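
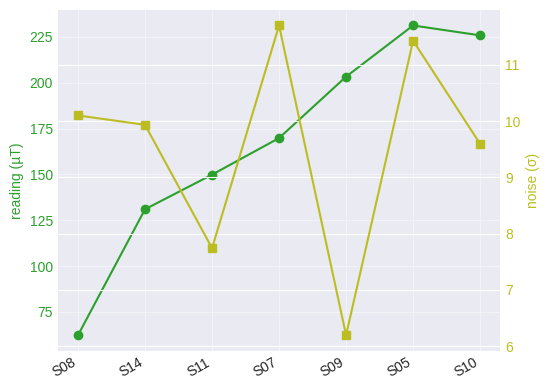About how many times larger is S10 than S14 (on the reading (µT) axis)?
≈ 1.57×

S10 ≈ 220, S14 ≈ 140; 220/140 ≈ 1.57.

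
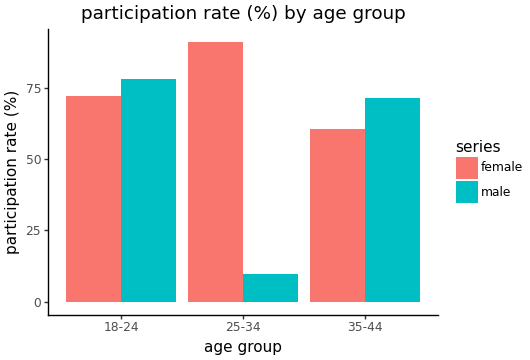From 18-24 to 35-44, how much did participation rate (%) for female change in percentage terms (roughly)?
≈ -14.3%

18-24 ≈ 70, 35-44 ≈ 60; (60 − 70) / 70 ≈ -14.3%.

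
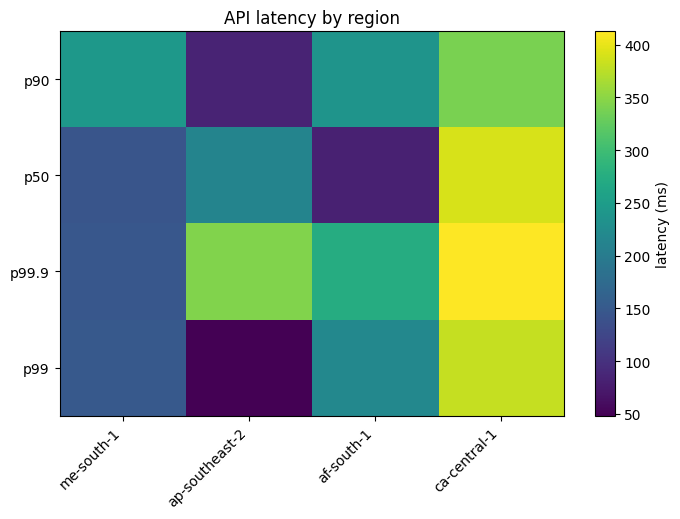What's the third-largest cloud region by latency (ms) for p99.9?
Top 4 for p99.9: ca-central-1 ≈ 400, ap-southeast-2 ≈ 350, af-south-1 ≈ 250, me-south-1 ≈ 150.

af-south-1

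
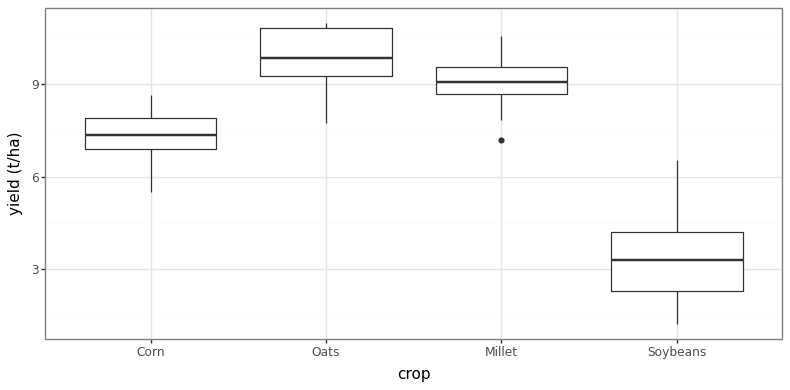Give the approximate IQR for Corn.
≈ 1

Q3 ≈ 8, Q1 ≈ 7; IQR ≈ 1.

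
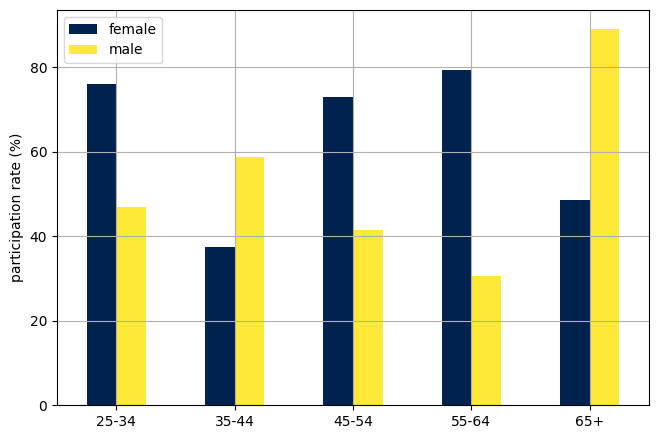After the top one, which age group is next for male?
Top 3 for male: 65+ ≈ 90, 35-44 ≈ 60, 25-34 ≈ 50.

35-44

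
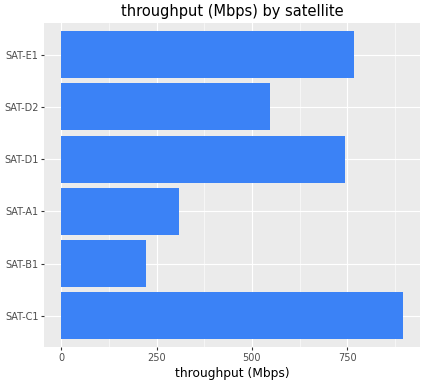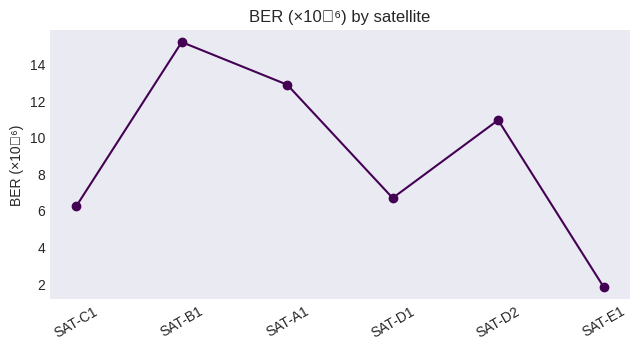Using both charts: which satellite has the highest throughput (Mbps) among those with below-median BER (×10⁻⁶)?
Chart 2 median BER (×10⁻⁶) ≈ 8; below-median satellites: SAT-C1, SAT-D1, SAT-E1. Among those, SAT-C1 has the highest throughput (Mbps) (≈ 900).

SAT-C1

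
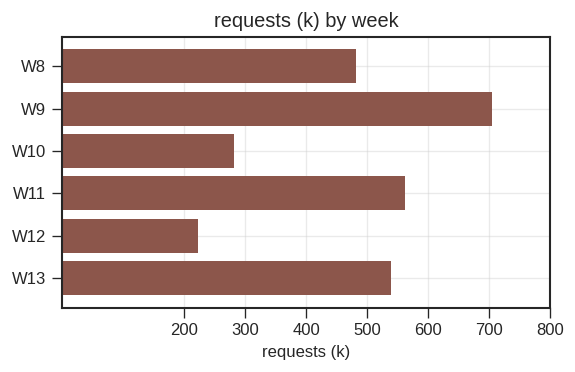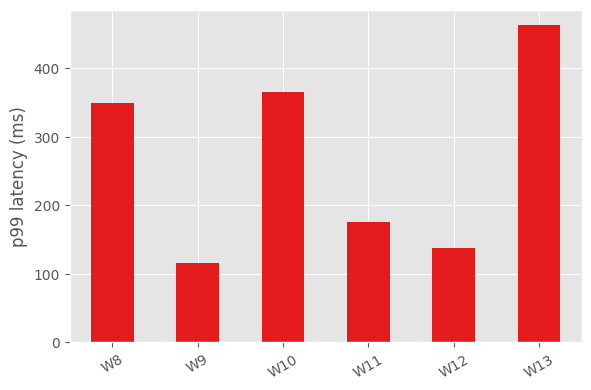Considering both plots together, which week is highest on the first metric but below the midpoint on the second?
Chart 2 median p99 latency (ms) ≈ 250; below-median weeks: W9, W11, W12. Among those, W9 has the highest requests (k) (≈ 700).

W9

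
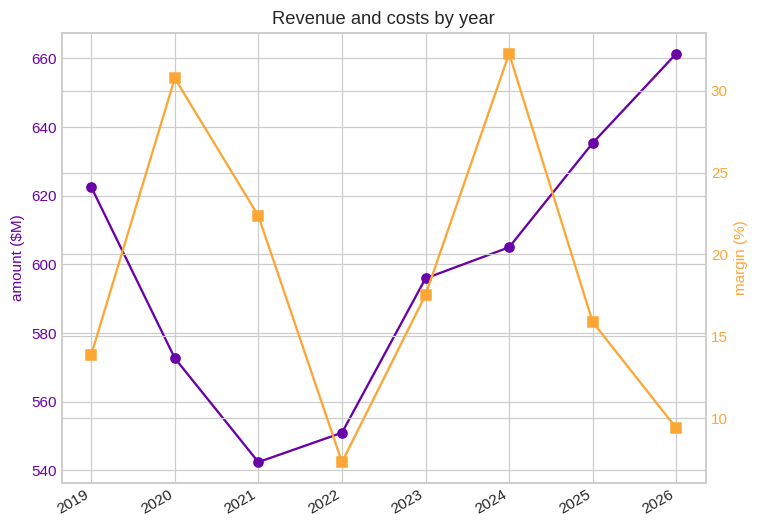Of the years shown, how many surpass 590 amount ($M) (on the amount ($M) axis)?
5

Above 590: 2019, 2023, 2024, 2025, 2026.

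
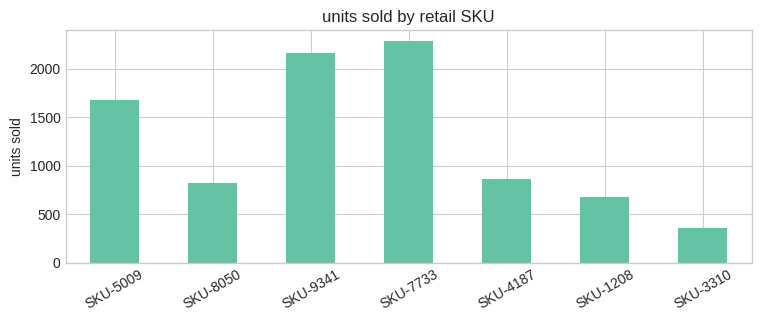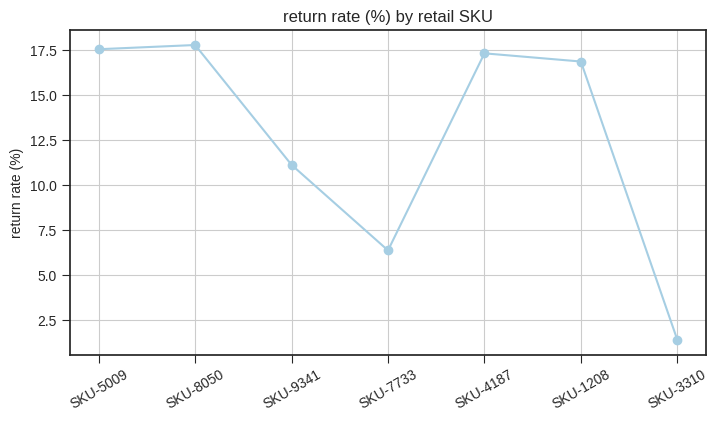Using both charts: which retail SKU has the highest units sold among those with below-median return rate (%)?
SKU-7733

Chart 2 median return rate (%) ≈ 16; below-median retail SKUs: SKU-9341, SKU-7733, SKU-3310. Among those, SKU-7733 has the highest units sold (≈ 2500).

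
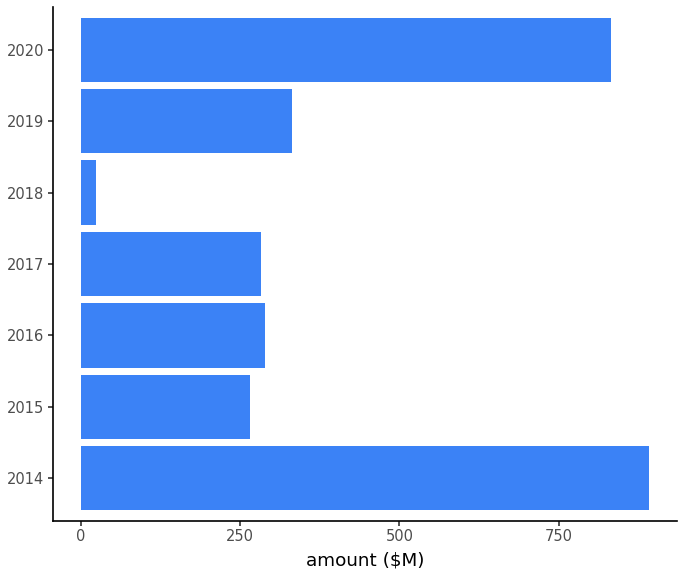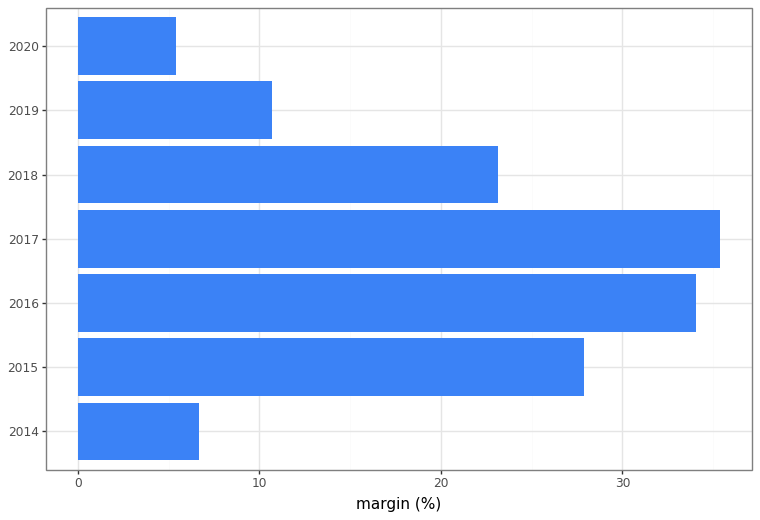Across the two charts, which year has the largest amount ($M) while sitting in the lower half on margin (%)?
Chart 2 median margin (%) ≈ 25; below-median years: 2014, 2019, 2020. Among those, 2014 has the highest amount ($M) (≈ 900).

2014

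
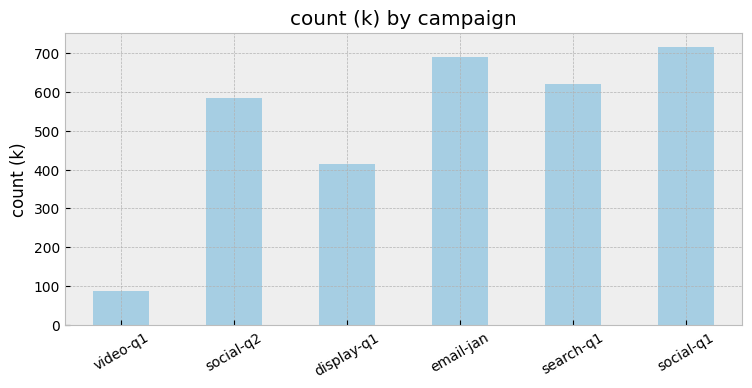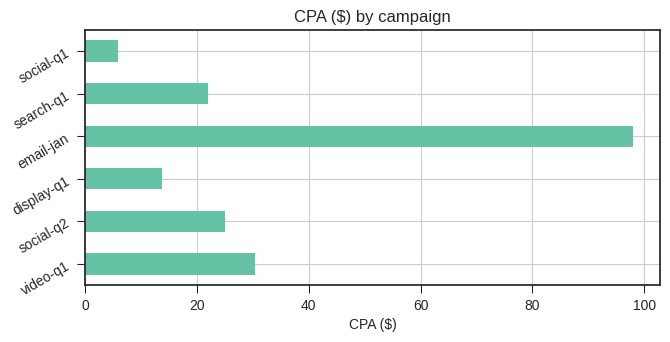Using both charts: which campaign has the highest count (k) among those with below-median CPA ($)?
Chart 2 median CPA ($) ≈ 20; below-median campaigns: display-q1, search-q1, social-q1. Among those, social-q1 has the highest count (k) (≈ 700).

social-q1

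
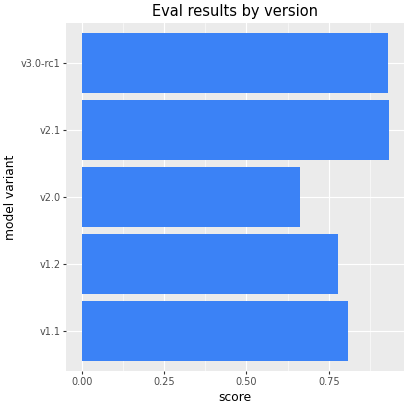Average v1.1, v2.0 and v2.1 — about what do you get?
≈ 0.8

(0.8 + 0.7 + 0.9) / 3 ≈ 0.8.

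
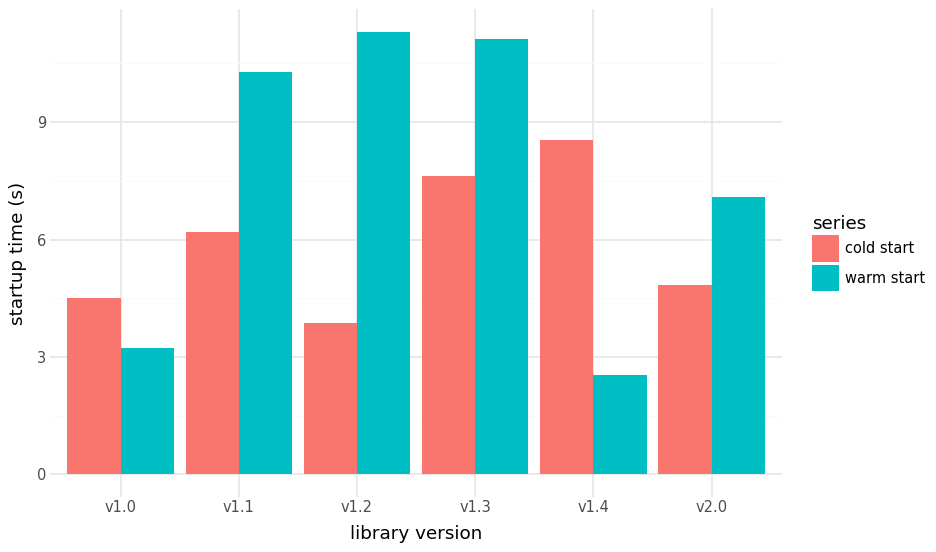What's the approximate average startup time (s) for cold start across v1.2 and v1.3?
≈ 6

(4 + 8) / 2 ≈ 6.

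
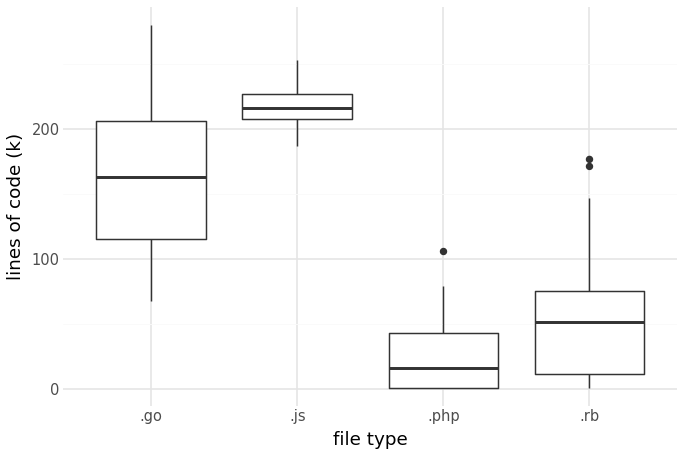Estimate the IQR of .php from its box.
Q3 ≈ 40, Q1 ≈ 0; IQR ≈ 40.

≈ 40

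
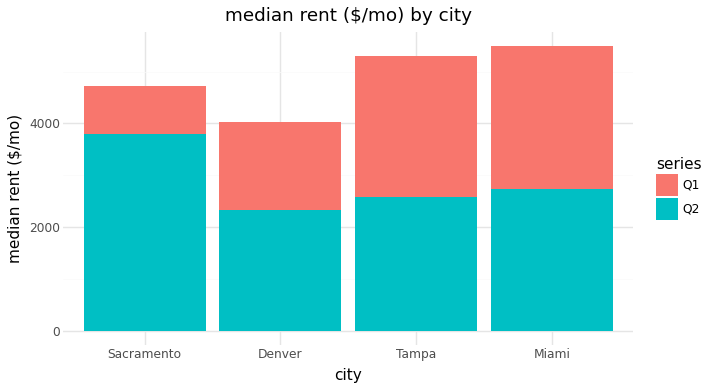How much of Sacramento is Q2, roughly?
≈ 4000

Q2 top ≈ 4000, bottom ≈ 0; segment ≈ 4000.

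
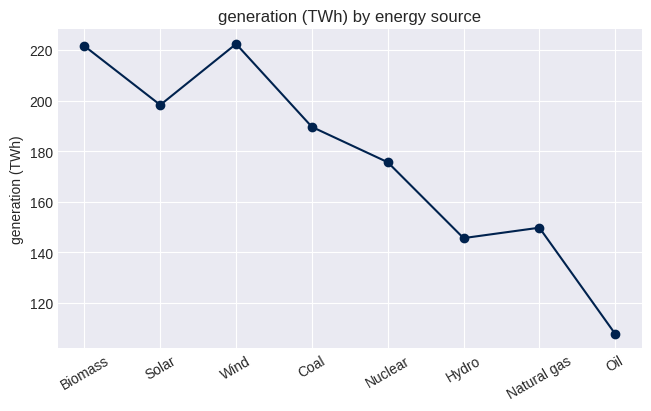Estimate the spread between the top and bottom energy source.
Max Wind ≈ 220, min Oil ≈ 110; range ≈ 110.

≈ 110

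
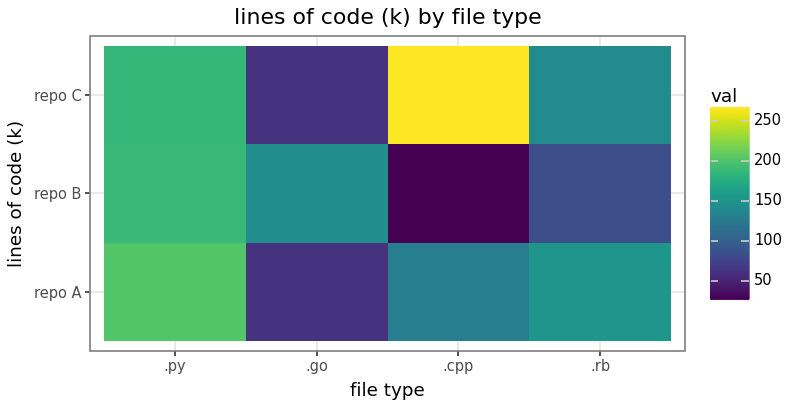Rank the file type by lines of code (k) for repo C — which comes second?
.py

Top 3 for repo C: .cpp ≈ 275, .py ≈ 175, .rb ≈ 150.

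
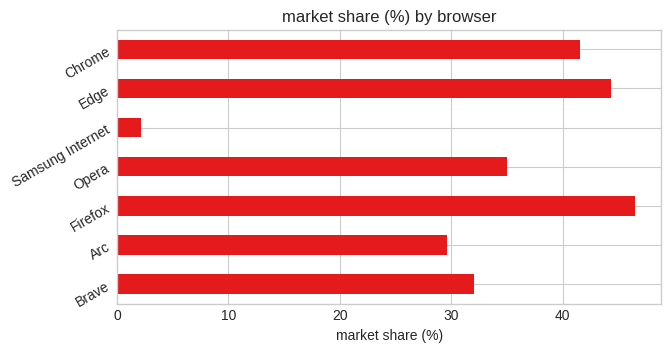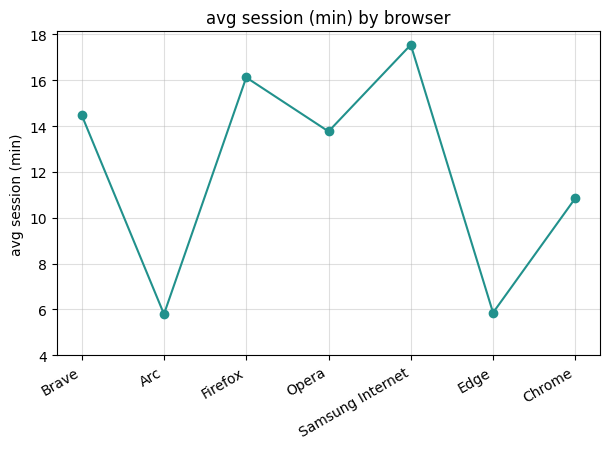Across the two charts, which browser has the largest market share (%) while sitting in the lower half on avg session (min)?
Chart 2 median avg session (min) ≈ 14; below-median browsers: Arc, Edge, Chrome. Among those, Edge has the highest market share (%) (≈ 45).

Edge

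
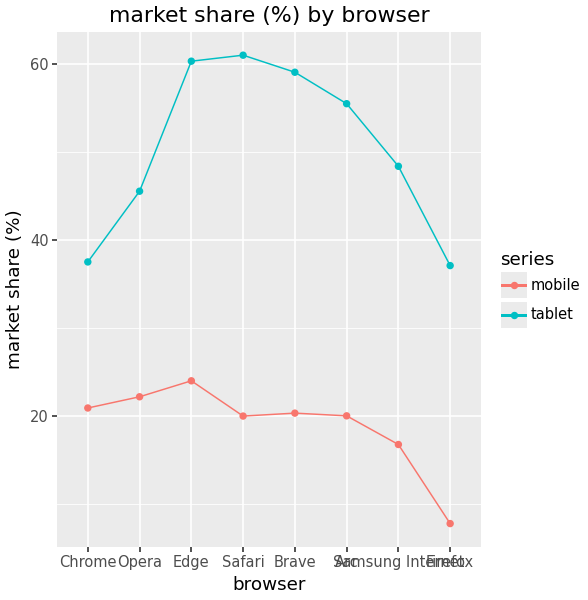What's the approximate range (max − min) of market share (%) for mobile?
≈ 15

Max Edge ≈ 25, min Firefox ≈ 10; range ≈ 15.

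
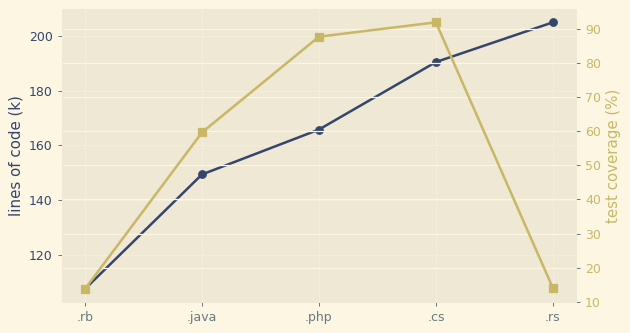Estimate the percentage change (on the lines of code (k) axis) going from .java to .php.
≈ +13.3%

.java ≈ 150, .php ≈ 170; (170 − 150) / 150 ≈ +13.3%.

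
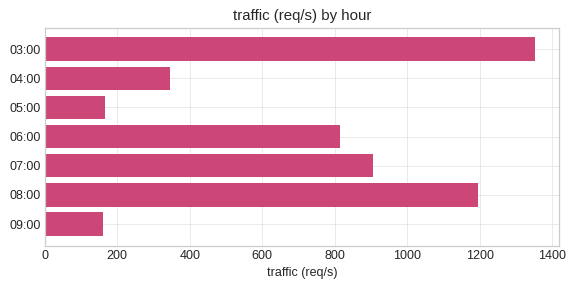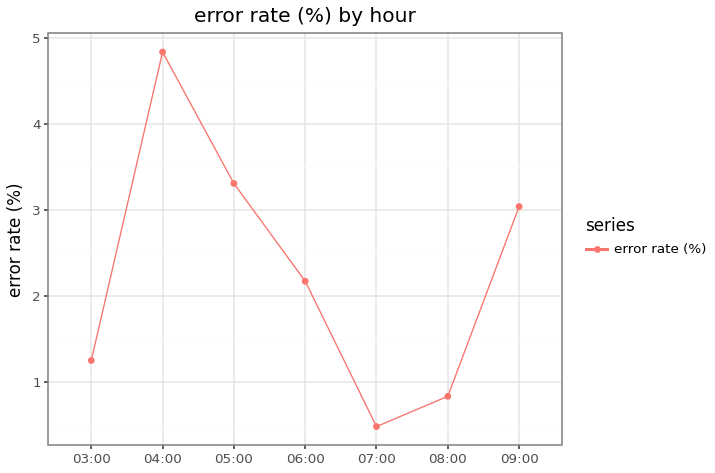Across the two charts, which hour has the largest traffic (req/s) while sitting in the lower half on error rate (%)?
Chart 2 median error rate (%) ≈ 2; below-median hours: 03:00, 07:00, 08:00. Among those, 03:00 has the highest traffic (req/s) (≈ 1400).

03:00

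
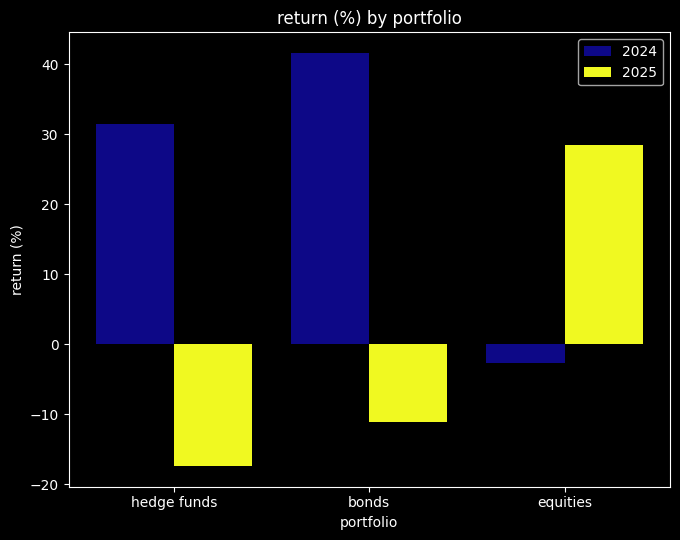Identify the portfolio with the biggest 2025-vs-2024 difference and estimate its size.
bonds: 2025 ≈ -10, 2024 ≈ 40 → gap ≈ 50. Next-largest (hedge funds) is only ≈ 45.

bonds, ≈ 50 %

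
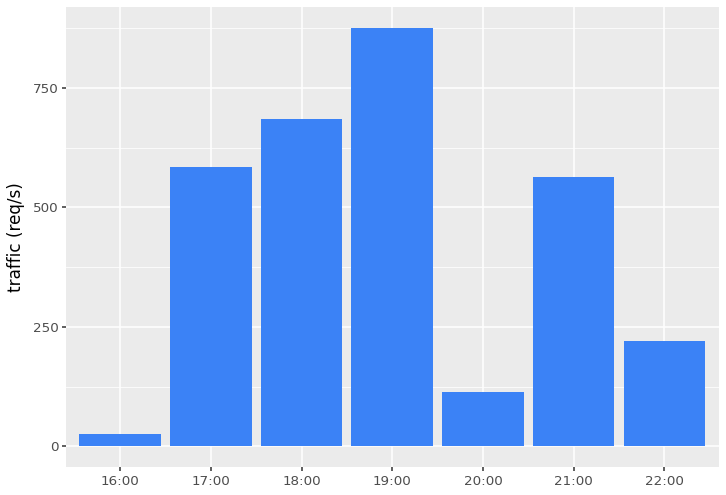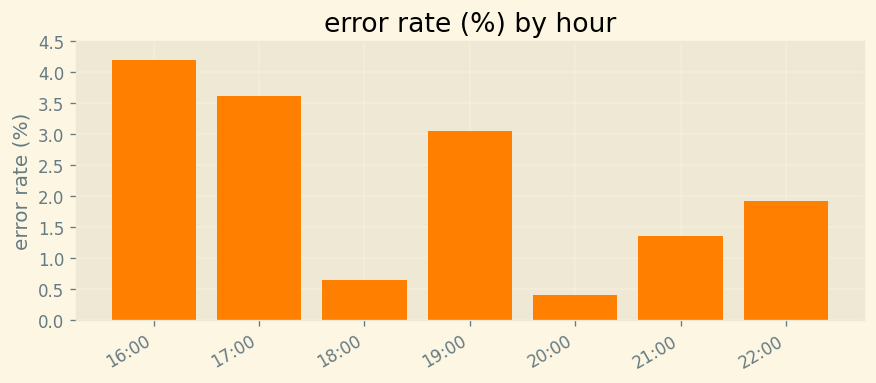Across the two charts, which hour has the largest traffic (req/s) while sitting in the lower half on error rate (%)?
18:00

Chart 2 median error rate (%) ≈ 2; below-median hours: 18:00, 20:00, 21:00. Among those, 18:00 has the highest traffic (req/s) (≈ 700).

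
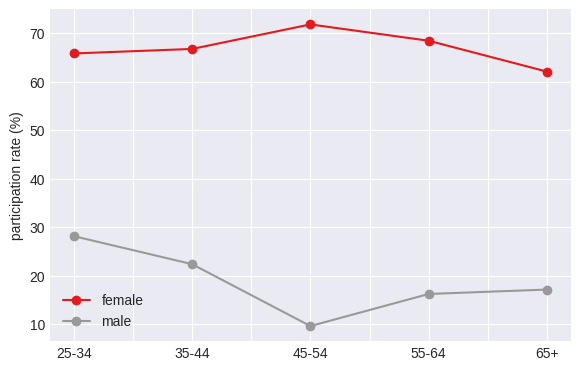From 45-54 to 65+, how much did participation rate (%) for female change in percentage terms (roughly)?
≈ -14.3%

45-54 ≈ 70, 65+ ≈ 60; (60 − 70) / 70 ≈ -14.3%.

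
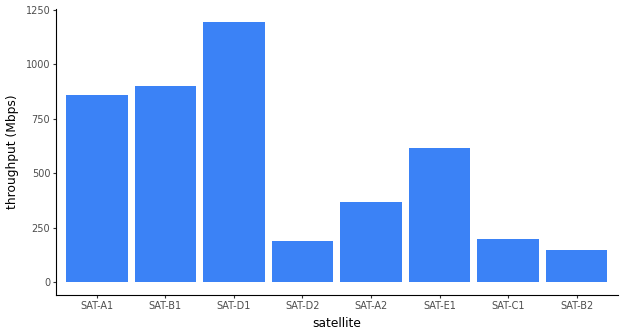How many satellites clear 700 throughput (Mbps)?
Above 700: SAT-A1, SAT-B1, SAT-D1.

3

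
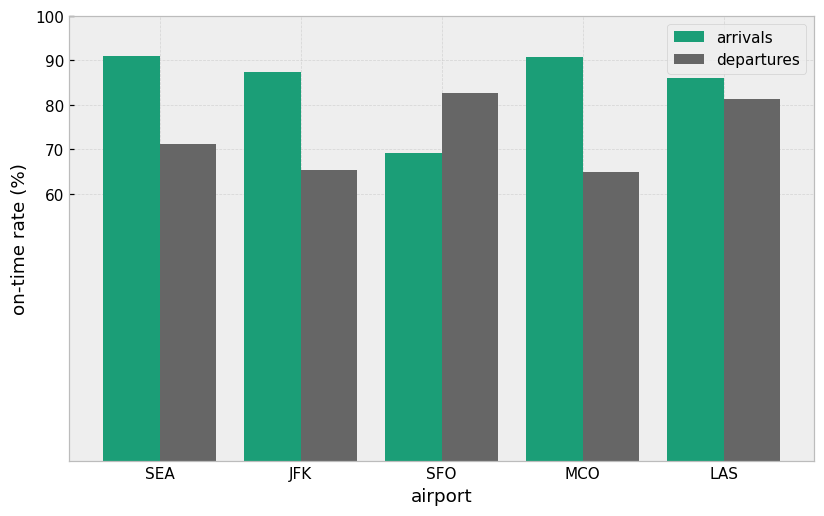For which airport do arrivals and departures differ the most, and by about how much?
MCO, ≈ 30 %

MCO: arrivals ≈ 90, departures ≈ 60 → gap ≈ 30. Next-largest (JFK) is only ≈ 20.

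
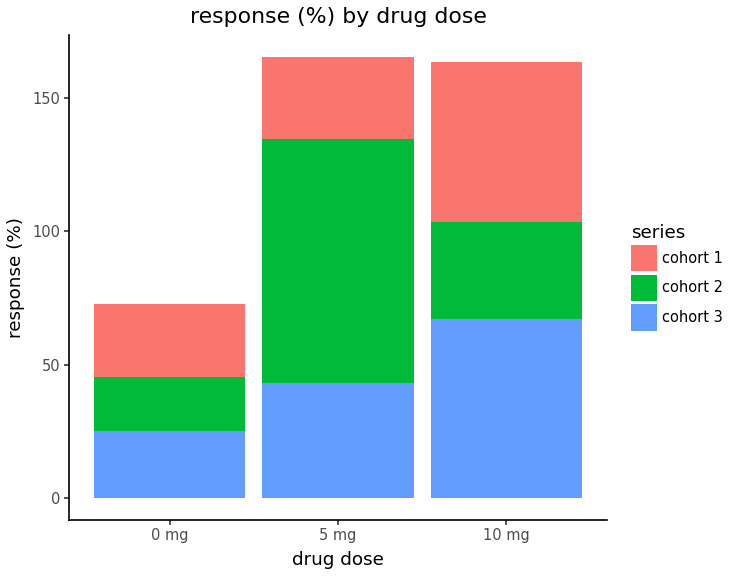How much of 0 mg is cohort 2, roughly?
cohort 2 top ≈ 40, bottom ≈ 20; segment ≈ 20.

≈ 20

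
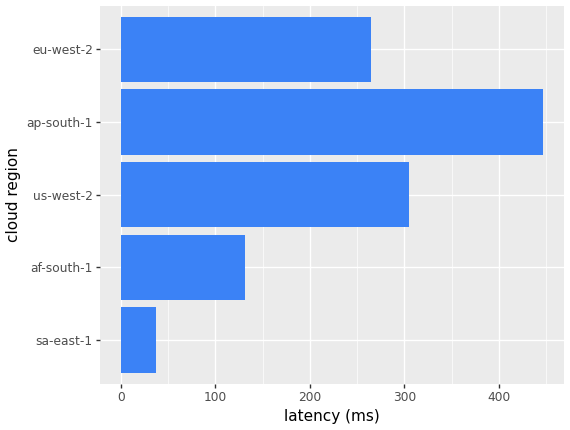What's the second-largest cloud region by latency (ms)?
Top 3: ap-south-1 ≈ 450, us-west-2 ≈ 300, eu-west-2 ≈ 250.

us-west-2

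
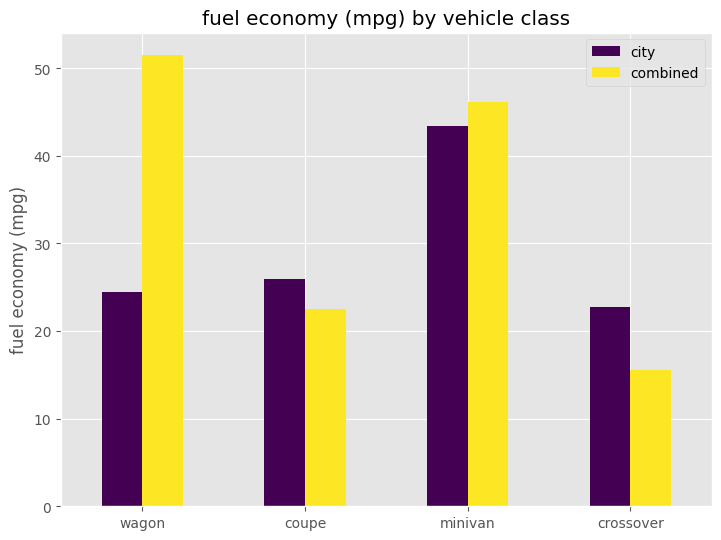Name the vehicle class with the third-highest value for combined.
coupe

Top 4 for combined: wagon ≈ 50, minivan ≈ 45, coupe ≈ 20, crossover ≈ 15.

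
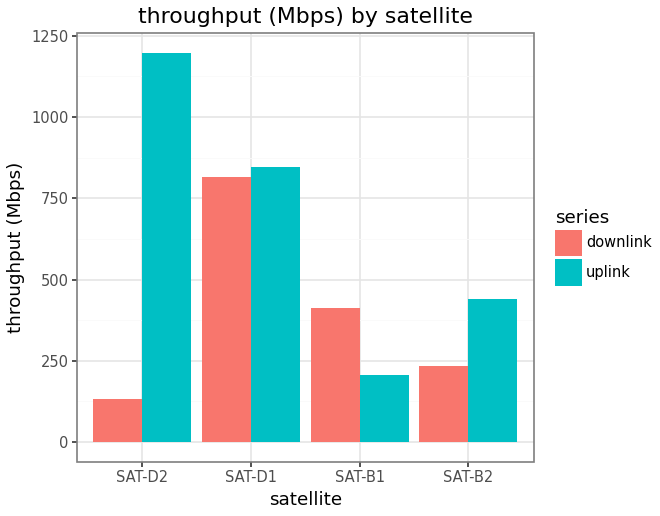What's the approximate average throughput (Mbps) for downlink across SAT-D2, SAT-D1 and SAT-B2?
(100 + 800 + 200) / 3 ≈ 367.

≈ 367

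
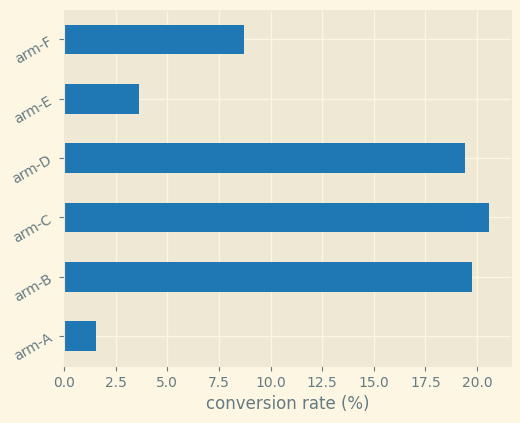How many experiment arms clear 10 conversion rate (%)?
3

Above 10: arm-B, arm-C, arm-D.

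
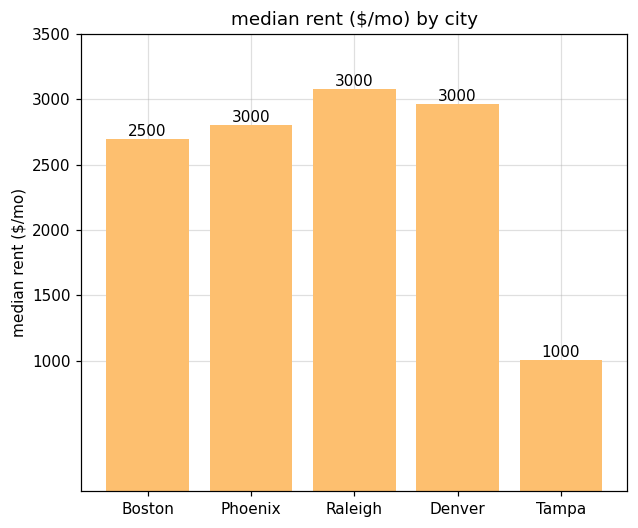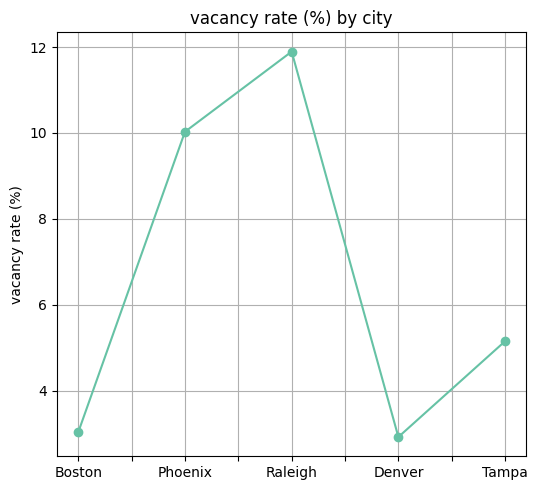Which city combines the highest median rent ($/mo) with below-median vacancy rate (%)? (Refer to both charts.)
Chart 2 median vacancy rate (%) ≈ 6; below-median cities: Boston, Denver. Among those, Denver has the highest median rent ($/mo) (≈ 3000).

Denver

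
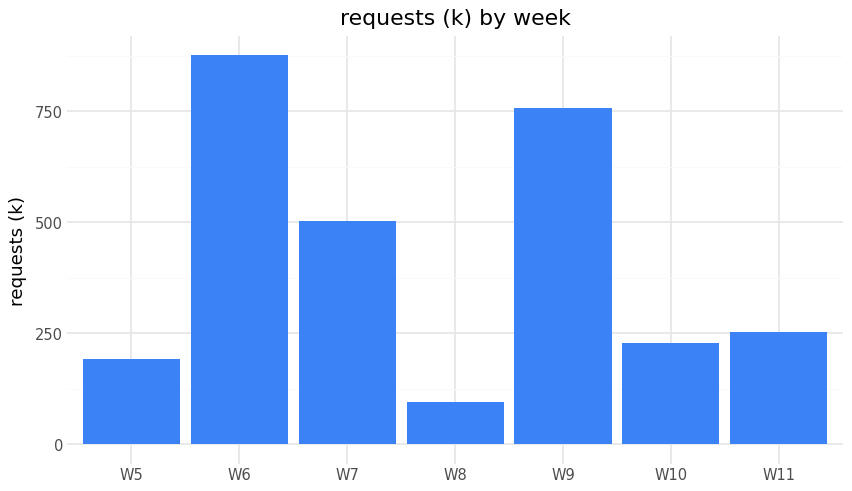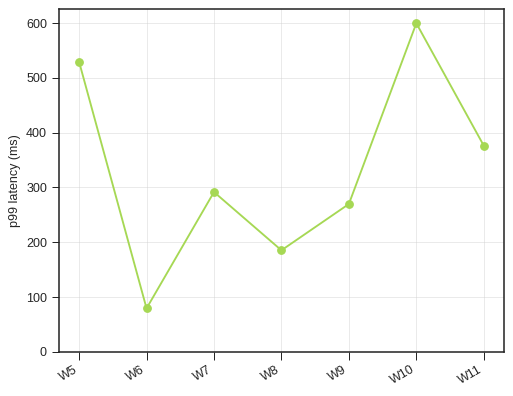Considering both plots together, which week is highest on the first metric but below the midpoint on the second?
Chart 2 median p99 latency (ms) ≈ 300; below-median weeks: W6, W8, W9. Among those, W6 has the highest requests (k) (≈ 900).

W6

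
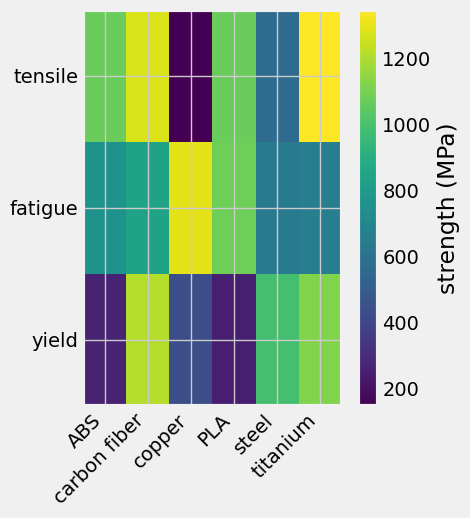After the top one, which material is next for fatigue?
Top 3 for fatigue: copper ≈ 1300, PLA ≈ 1100, carbon fiber ≈ 800.

PLA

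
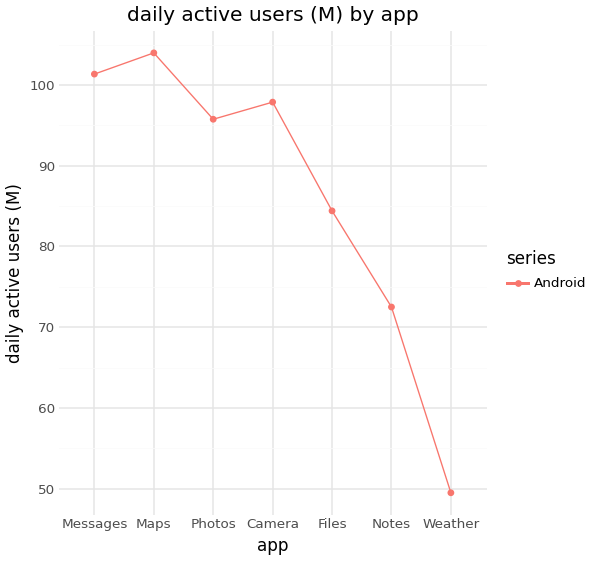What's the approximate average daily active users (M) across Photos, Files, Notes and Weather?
(95 + 85 + 70 + 50) / 4 ≈ 75.

≈ 75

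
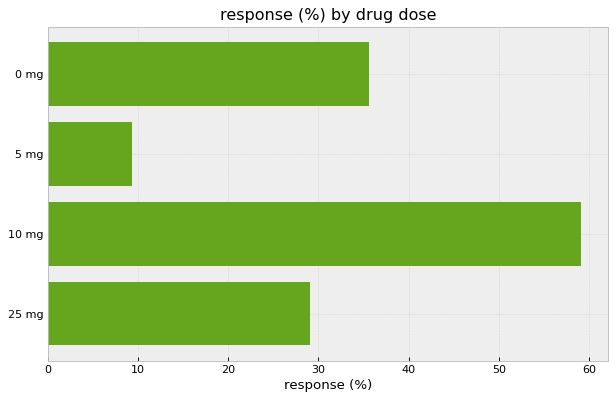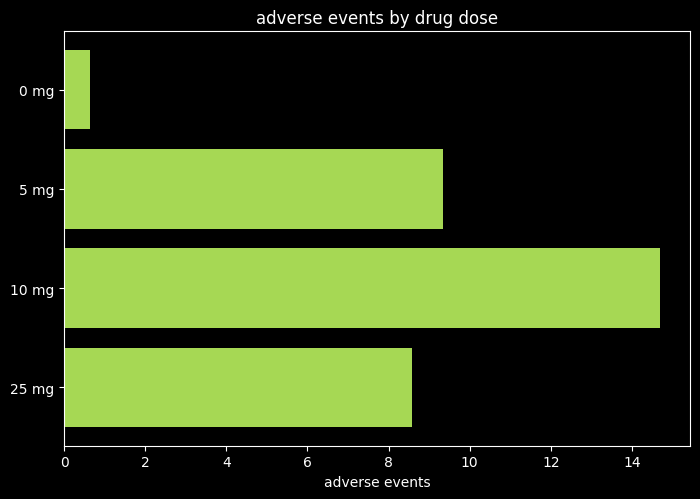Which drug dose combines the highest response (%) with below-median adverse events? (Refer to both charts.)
Chart 2 median adverse events ≈ 8; below-median drug doses: 0 mg, 25 mg. Among those, 0 mg has the highest response (%) (≈ 40).

0 mg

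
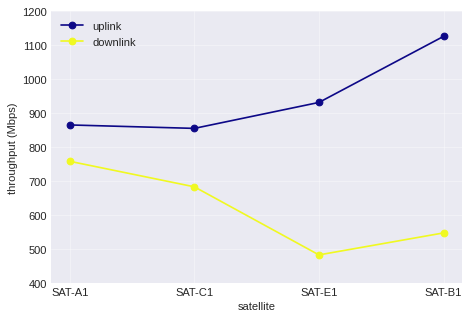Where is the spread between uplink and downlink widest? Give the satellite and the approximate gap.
SAT-B1: uplink ≈ 1100, downlink ≈ 500 → gap ≈ 600. Next-largest (SAT-E1) is only ≈ 400.

SAT-B1, ≈ 600 Mbps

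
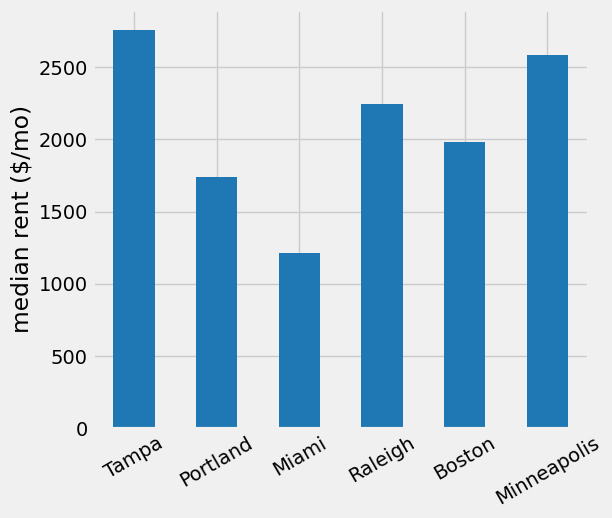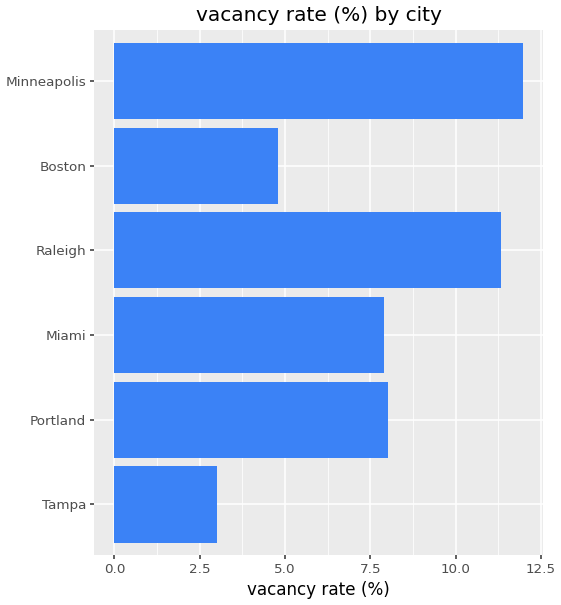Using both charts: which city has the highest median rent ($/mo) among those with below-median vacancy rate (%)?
Chart 2 median vacancy rate (%) ≈ 8; below-median cities: Tampa, Miami, Boston. Among those, Tampa has the highest median rent ($/mo) (≈ 3000).

Tampa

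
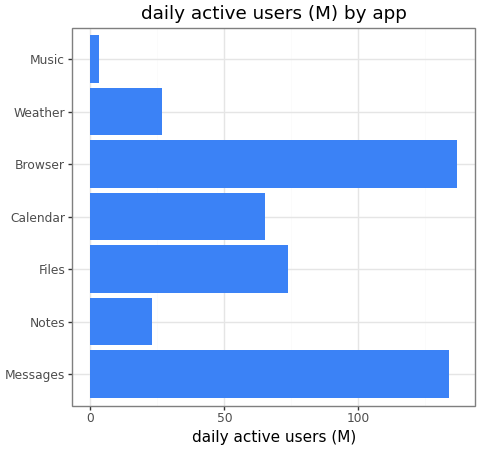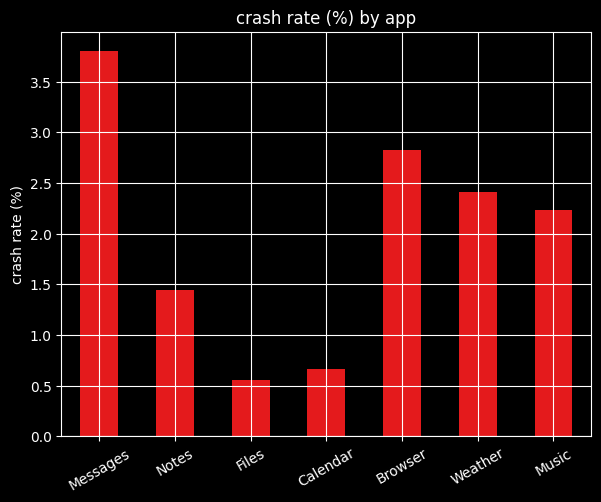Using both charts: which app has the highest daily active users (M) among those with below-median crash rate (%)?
Files

Chart 2 median crash rate (%) ≈ 2; below-median apps: Notes, Files, Calendar. Among those, Files has the highest daily active users (M) (≈ 80).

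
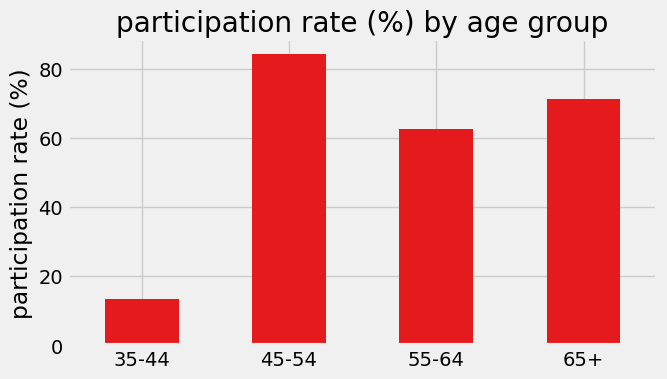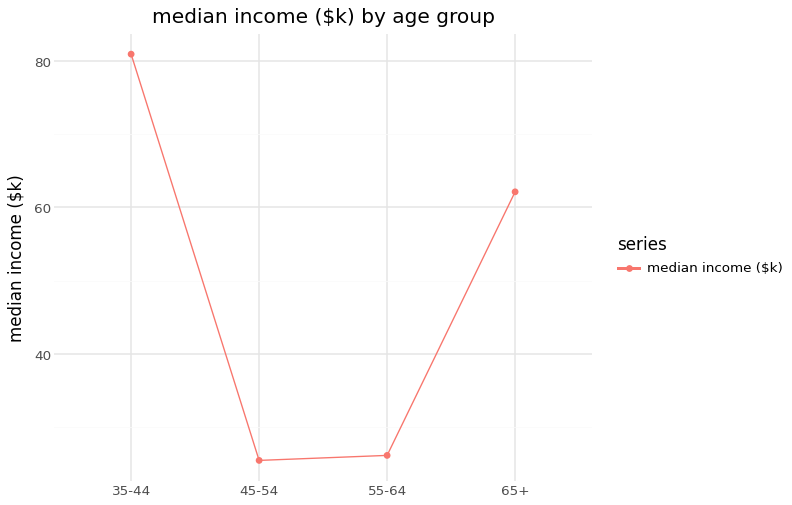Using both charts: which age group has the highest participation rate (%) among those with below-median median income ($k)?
45-54

Chart 2 median median income ($k) ≈ 40; below-median age groups: 45-54, 55-64. Among those, 45-54 has the highest participation rate (%) (≈ 80).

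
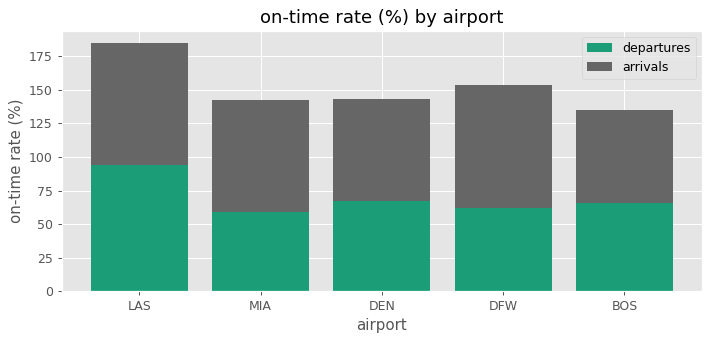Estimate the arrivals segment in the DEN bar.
arrivals top ≈ 140, bottom ≈ 60; segment ≈ 80.

≈ 80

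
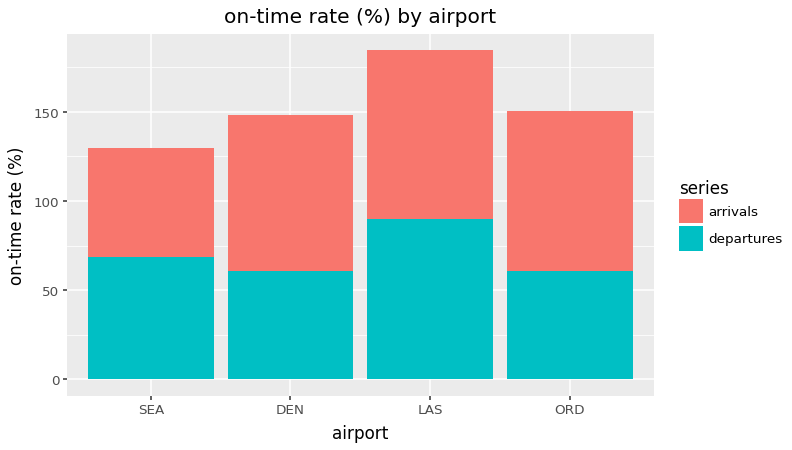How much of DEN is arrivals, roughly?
≈ 80

arrivals top ≈ 140, bottom ≈ 60; segment ≈ 80.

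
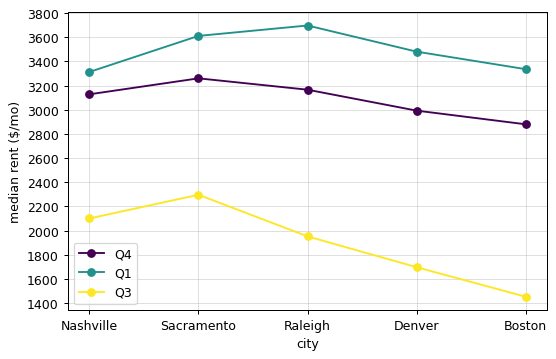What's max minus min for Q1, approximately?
≈ 200

Max Raleigh ≈ 3600, min Nashville ≈ 3400; range ≈ 200.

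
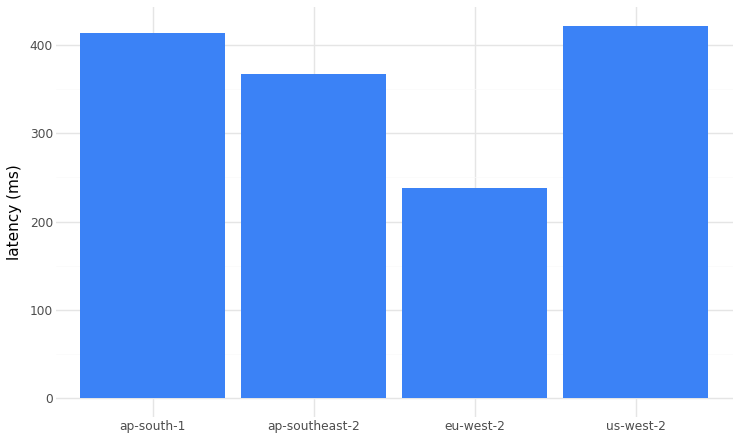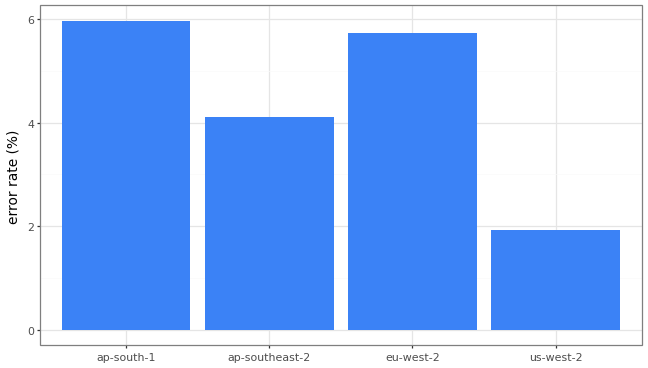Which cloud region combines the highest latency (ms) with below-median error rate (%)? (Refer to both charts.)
us-west-2

Chart 2 median error rate (%) ≈ 5; below-median cloud regions: ap-southeast-2, us-west-2. Among those, us-west-2 has the highest latency (ms) (≈ 400).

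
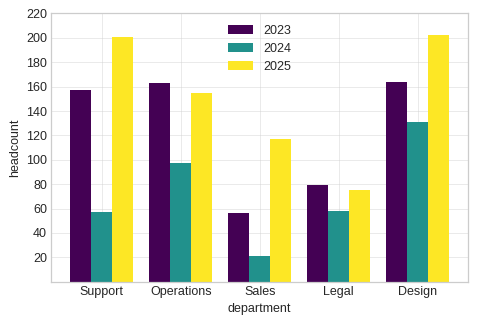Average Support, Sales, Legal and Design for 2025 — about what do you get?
(200 + 120 + 80 + 200) / 4 ≈ 150.

≈ 150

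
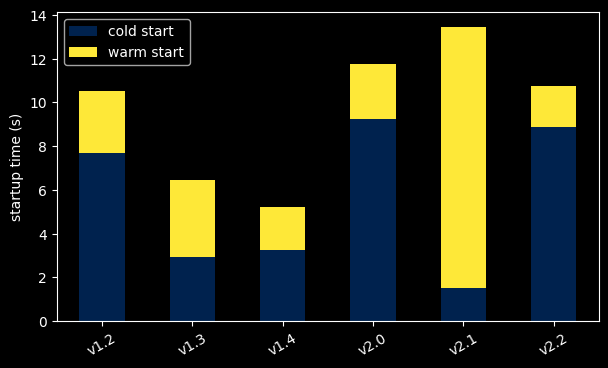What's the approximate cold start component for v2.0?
≈ 10

cold start top ≈ 10, bottom ≈ 0; segment ≈ 10.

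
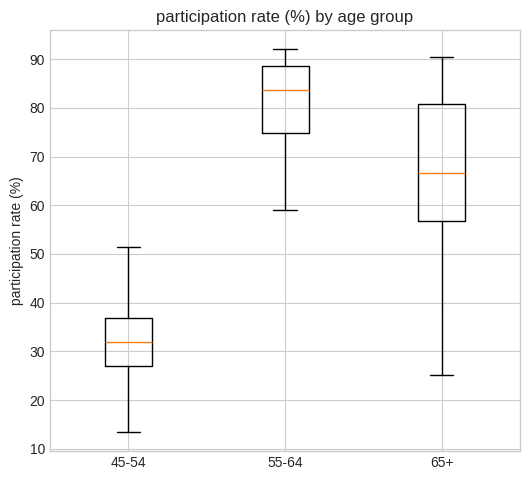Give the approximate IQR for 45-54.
Q3 ≈ 35, Q1 ≈ 25; IQR ≈ 10.

≈ 10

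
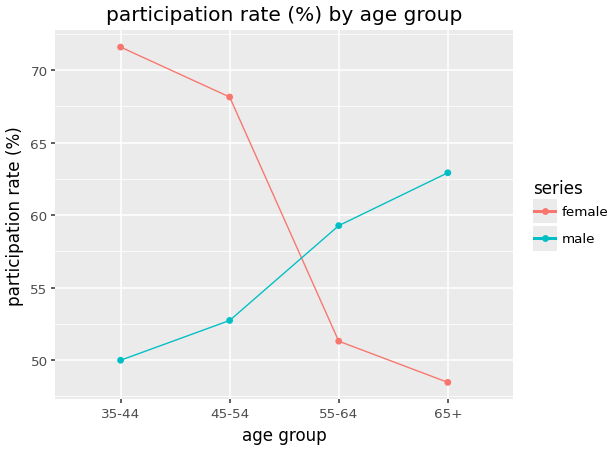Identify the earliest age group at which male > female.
55-64

45-54: male ≈ 52 vs female ≈ 68 (not yet); 55-64: male ≈ 60 vs female ≈ 52 (first crossover).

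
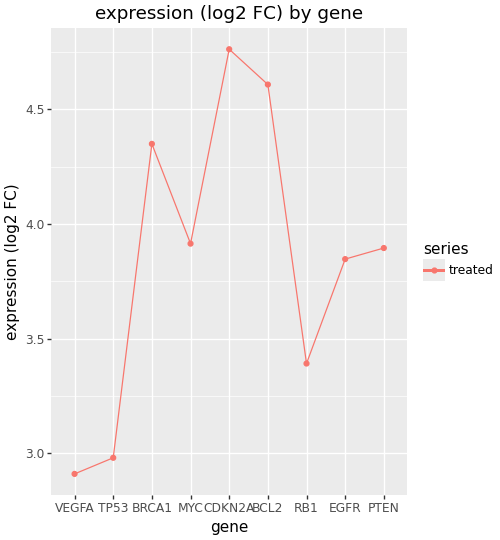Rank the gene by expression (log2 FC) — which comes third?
Top 4: CDKN2A ≈ 4.8, BCL2 ≈ 4.6, BRCA1 ≈ 4.4, MYC ≈ 4.0.

BRCA1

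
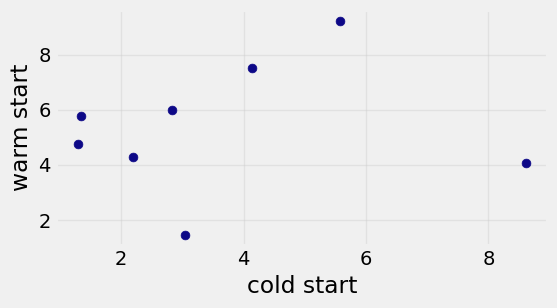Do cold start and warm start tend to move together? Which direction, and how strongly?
Points are roughly uncorrelated; weak (|r| ≈ 0.1).

no clear correlation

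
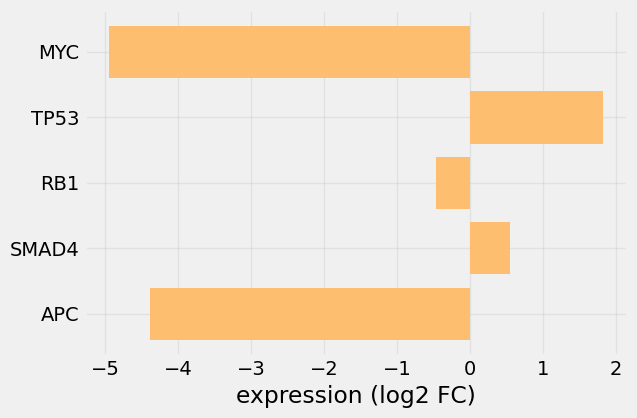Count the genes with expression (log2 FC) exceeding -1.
3

Above -1: TP53, RB1, SMAD4.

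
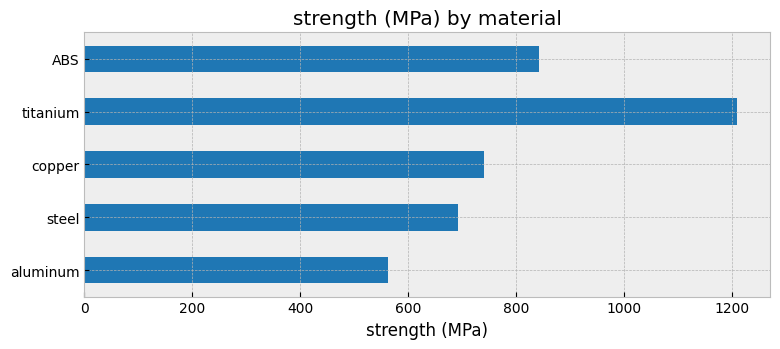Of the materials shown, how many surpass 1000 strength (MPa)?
Above 1000: titanium.

1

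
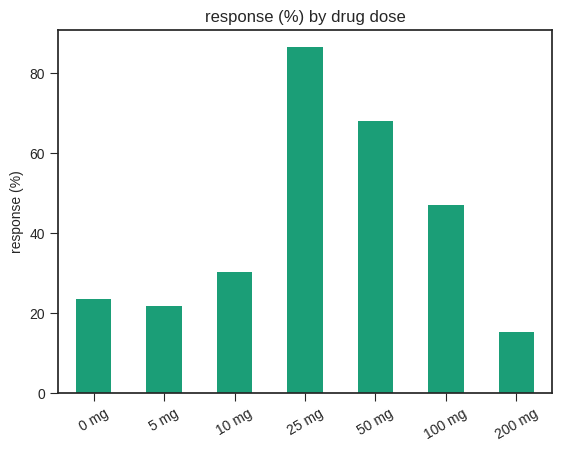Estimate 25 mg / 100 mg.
25 mg ≈ 90, 100 mg ≈ 50; 90/50 ≈ 1.8.

≈ 1.8×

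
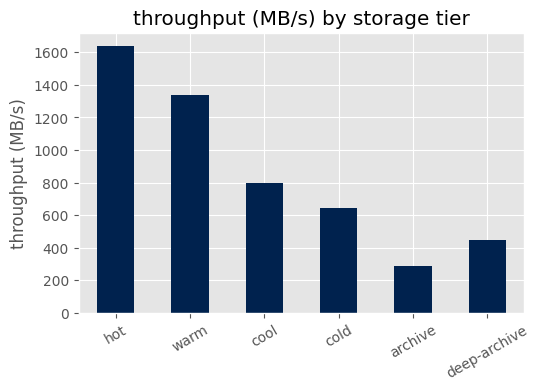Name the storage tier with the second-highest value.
warm

Top 3: hot ≈ 1600, warm ≈ 1400, cool ≈ 800.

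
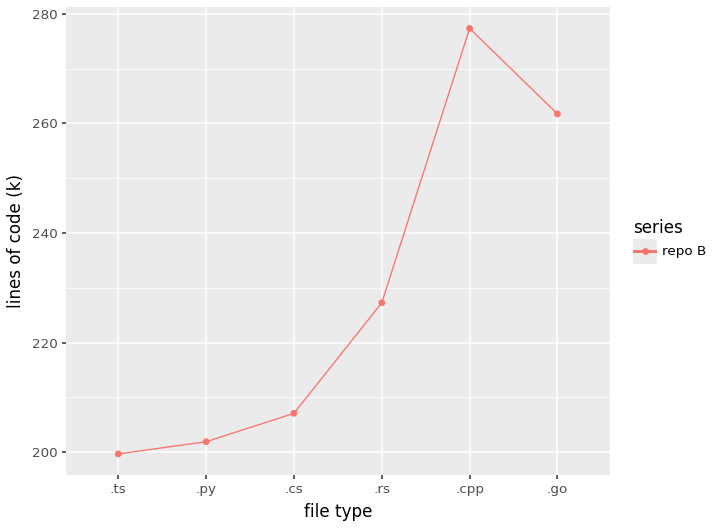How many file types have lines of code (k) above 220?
Above 220: .rs, .cpp, .go.

3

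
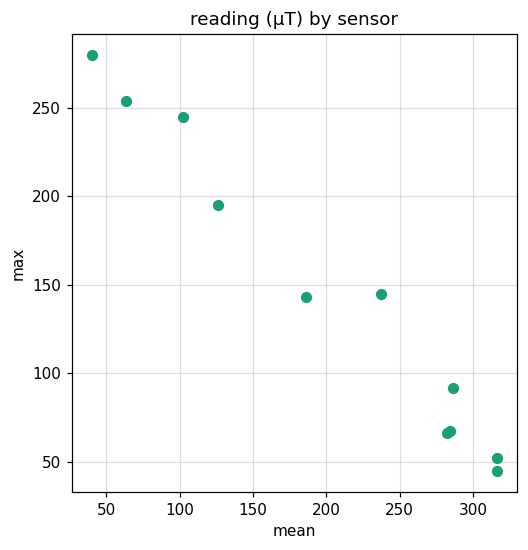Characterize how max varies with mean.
Points are negatively correlated; strong (|r| ≈ 1.0).

negative, strong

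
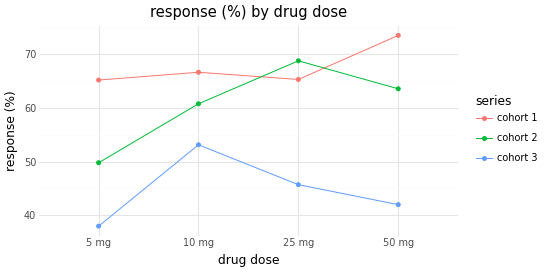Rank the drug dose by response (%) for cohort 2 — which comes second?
Top 3 for cohort 2: 25 mg ≈ 70, 50 mg ≈ 65, 10 mg ≈ 60.

50 mg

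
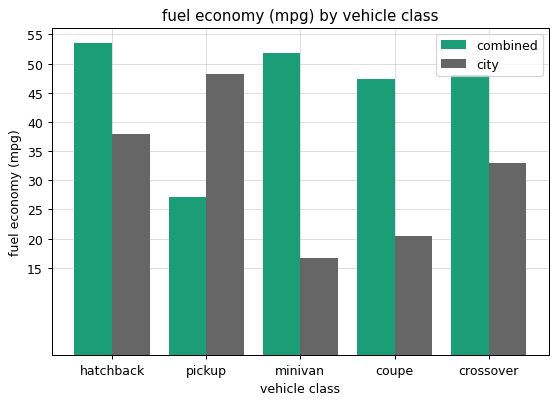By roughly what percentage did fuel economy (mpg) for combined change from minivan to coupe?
≈ -10%

minivan ≈ 50, coupe ≈ 45; (45 − 50) / 50 ≈ -10%.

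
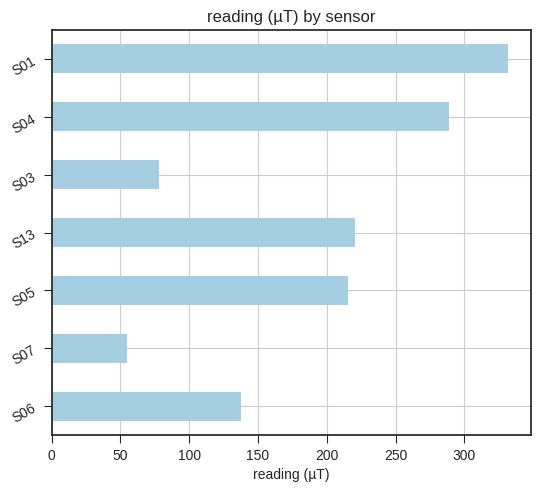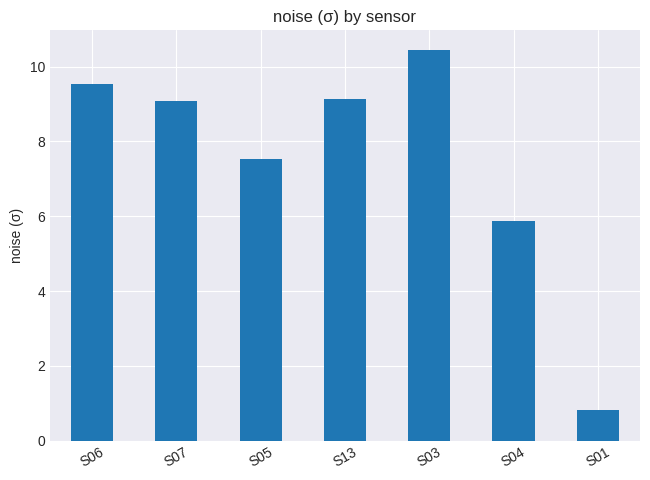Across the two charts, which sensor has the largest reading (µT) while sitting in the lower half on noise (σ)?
Chart 2 median noise (σ) ≈ 9; below-median sensors: S05, S04, S01. Among those, S01 has the highest reading (µT) (≈ 350).

S01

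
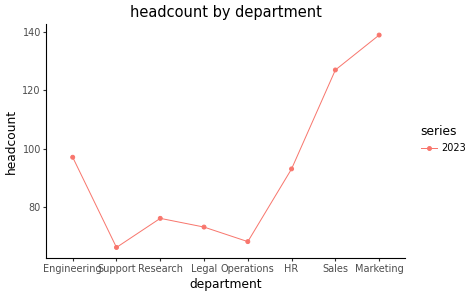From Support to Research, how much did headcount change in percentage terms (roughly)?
Support ≈ 70, Research ≈ 80; (80 − 70) / 70 ≈ +14.3%.

≈ +14.3%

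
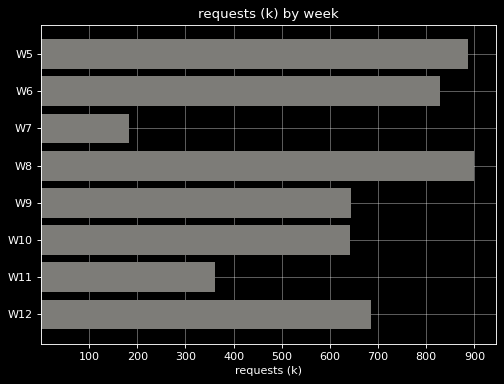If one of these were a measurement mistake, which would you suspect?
W7

W7 ≈ 200; the rest sit between ≈ 400 and ≈ 900.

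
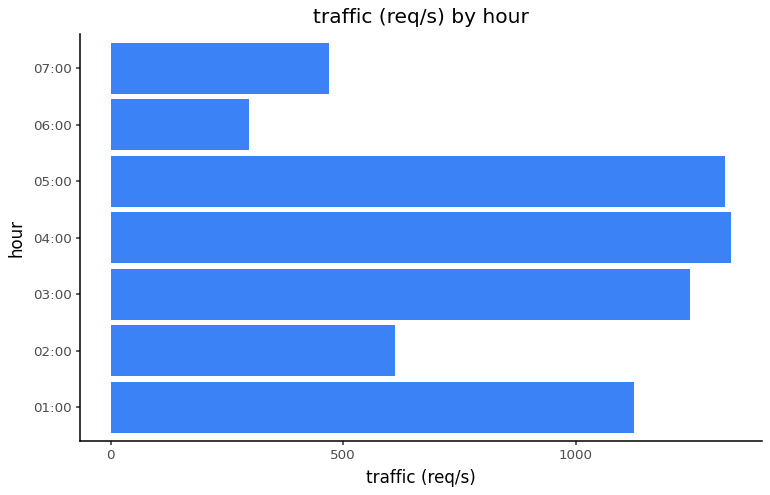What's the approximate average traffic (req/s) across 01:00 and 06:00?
(1200 + 200) / 2 ≈ 700.

≈ 700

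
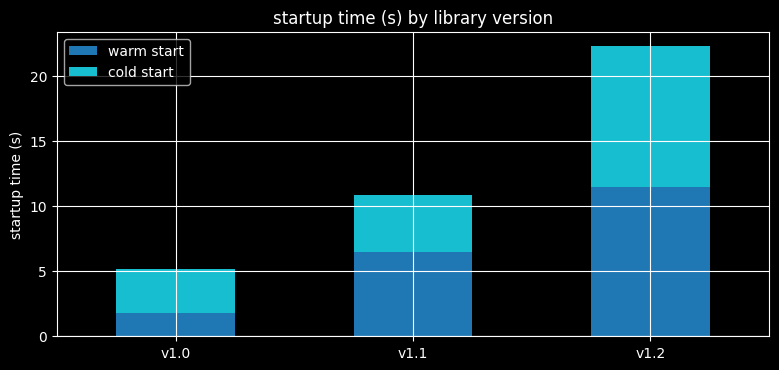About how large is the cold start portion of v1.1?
≈ 4

cold start top ≈ 10, bottom ≈ 6; segment ≈ 4.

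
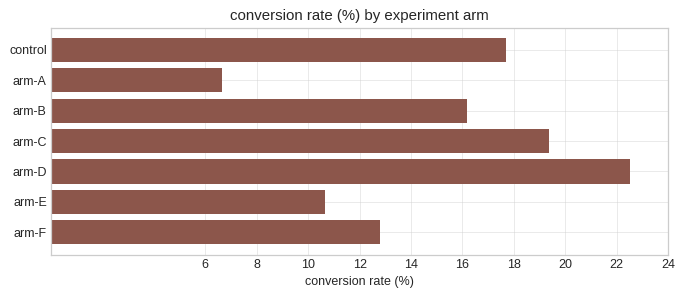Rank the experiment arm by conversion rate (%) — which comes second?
Top 3: arm-D ≈ 22, arm-C ≈ 20, control ≈ 18.

arm-C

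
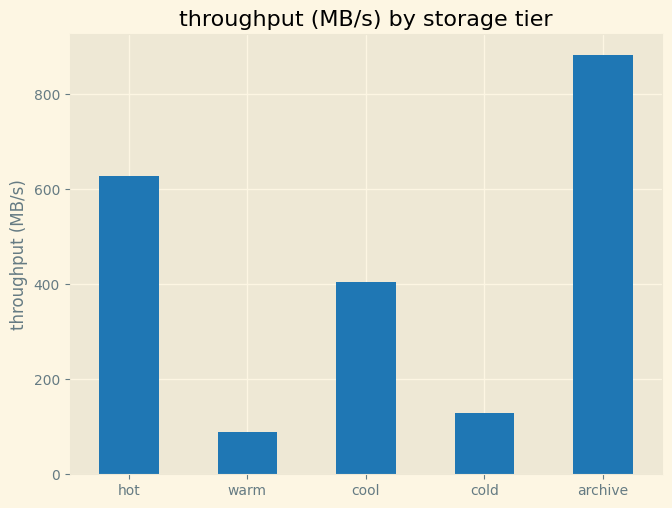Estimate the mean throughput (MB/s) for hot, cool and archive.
≈ 633

(600 + 400 + 900) / 3 ≈ 633.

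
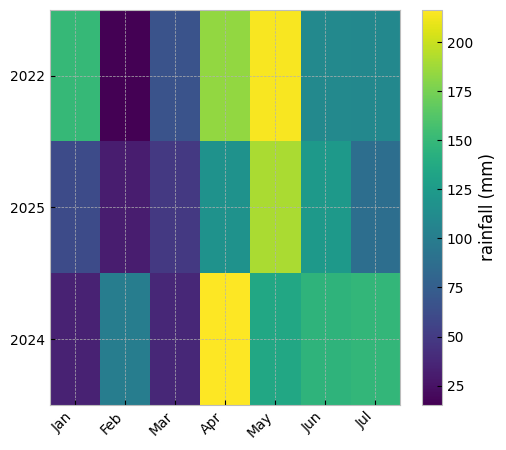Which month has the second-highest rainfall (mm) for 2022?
Top 3 for 2022: May ≈ 220, Apr ≈ 180, Jan ≈ 140.

Apr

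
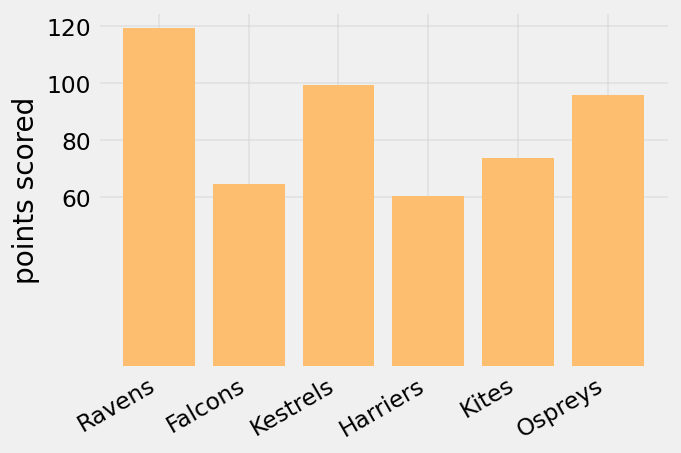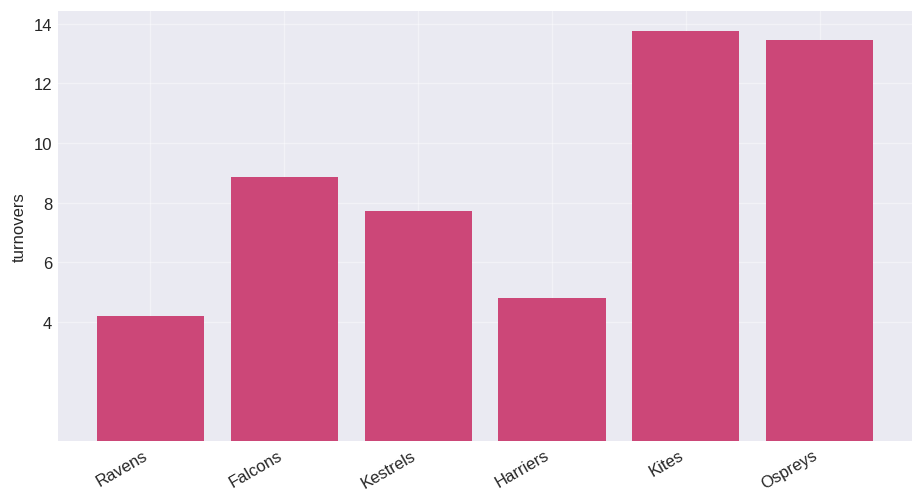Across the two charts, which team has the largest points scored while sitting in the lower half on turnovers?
Ravens

Chart 2 median turnovers ≈ 8; below-median teams: Ravens, Kestrels, Harriers. Among those, Ravens has the highest points scored (≈ 120).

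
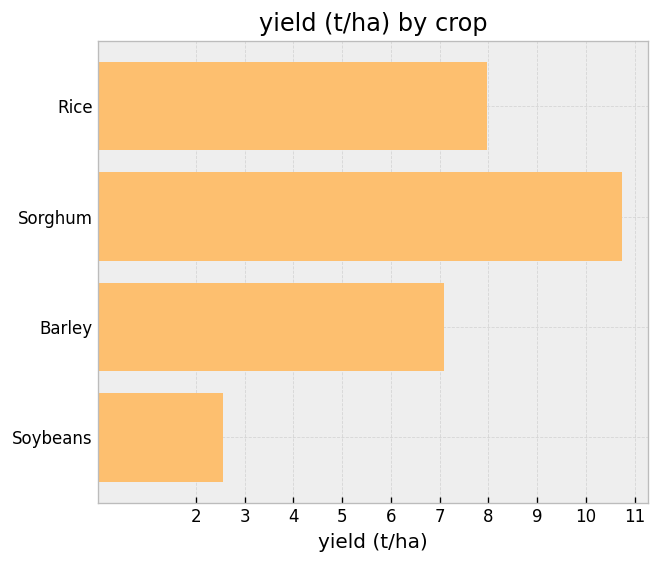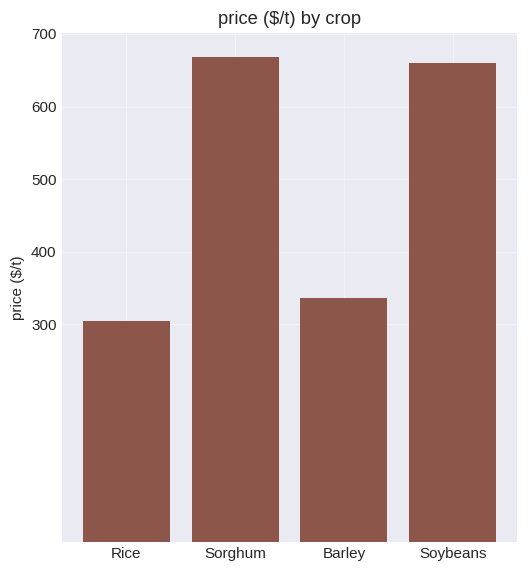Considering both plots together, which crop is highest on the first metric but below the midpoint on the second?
Chart 2 median price ($/t) ≈ 500; below-median crops: Rice, Barley. Among those, Rice has the highest yield (t/ha) (≈ 8).

Rice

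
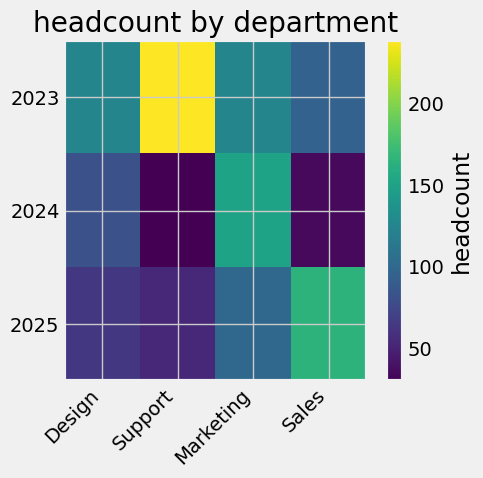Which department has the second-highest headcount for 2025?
Marketing

Top 3 for 2025: Sales ≈ 160, Marketing ≈ 100, Design ≈ 60.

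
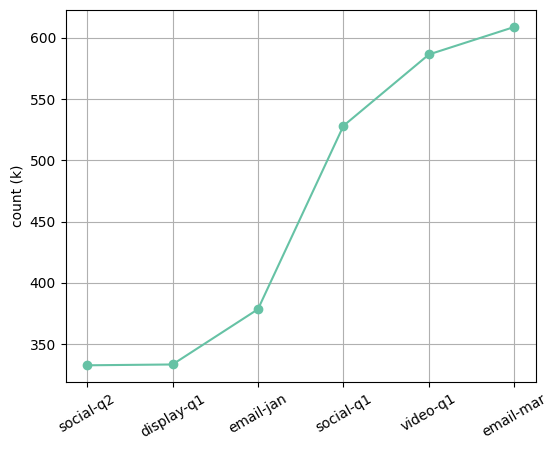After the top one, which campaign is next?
Top 3: email-mar ≈ 600, video-q1 ≈ 575, social-q1 ≈ 525.

video-q1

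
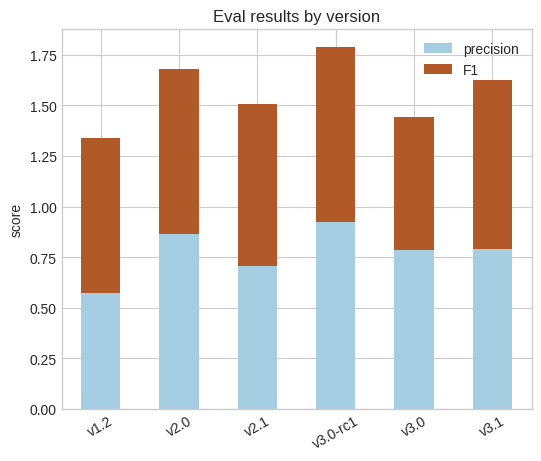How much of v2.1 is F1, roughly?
≈ 0.8

F1 top ≈ 1.6, bottom ≈ 0.8; segment ≈ 0.8.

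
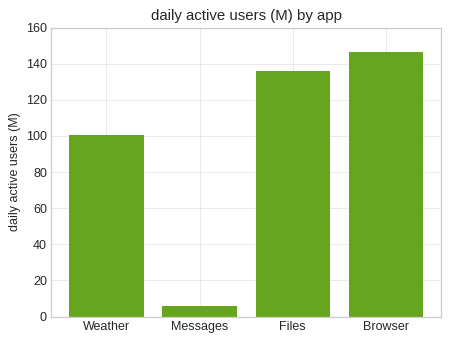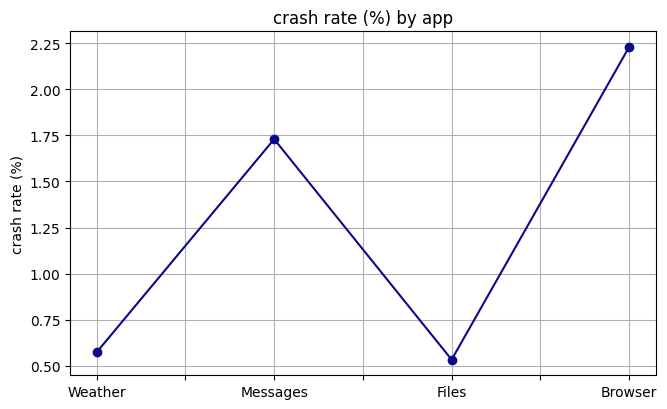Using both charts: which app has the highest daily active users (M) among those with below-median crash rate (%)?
Chart 2 median crash rate (%) ≈ 1; below-median apps: Weather, Files. Among those, Files has the highest daily active users (M) (≈ 140).

Files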